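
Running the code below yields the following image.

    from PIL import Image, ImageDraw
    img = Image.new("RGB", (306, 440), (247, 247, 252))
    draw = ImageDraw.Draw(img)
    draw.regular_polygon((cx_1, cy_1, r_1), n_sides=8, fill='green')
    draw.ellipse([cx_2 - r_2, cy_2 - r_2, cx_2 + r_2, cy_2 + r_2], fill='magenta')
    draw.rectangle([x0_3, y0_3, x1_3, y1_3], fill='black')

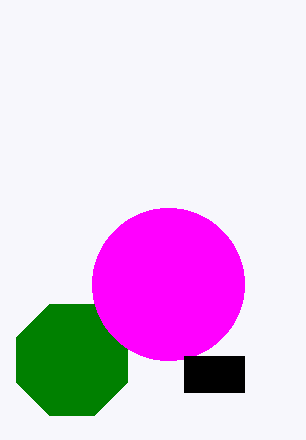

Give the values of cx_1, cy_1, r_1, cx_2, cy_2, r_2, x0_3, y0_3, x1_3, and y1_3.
cx_1 = 72, cy_1 = 360, r_1 = 60, cx_2 = 168, cy_2 = 284, r_2 = 76, x0_3 = 184, y0_3 = 356, x1_3 = 244, y1_3 = 392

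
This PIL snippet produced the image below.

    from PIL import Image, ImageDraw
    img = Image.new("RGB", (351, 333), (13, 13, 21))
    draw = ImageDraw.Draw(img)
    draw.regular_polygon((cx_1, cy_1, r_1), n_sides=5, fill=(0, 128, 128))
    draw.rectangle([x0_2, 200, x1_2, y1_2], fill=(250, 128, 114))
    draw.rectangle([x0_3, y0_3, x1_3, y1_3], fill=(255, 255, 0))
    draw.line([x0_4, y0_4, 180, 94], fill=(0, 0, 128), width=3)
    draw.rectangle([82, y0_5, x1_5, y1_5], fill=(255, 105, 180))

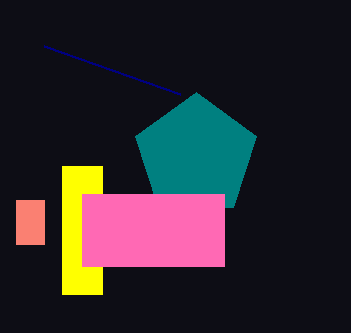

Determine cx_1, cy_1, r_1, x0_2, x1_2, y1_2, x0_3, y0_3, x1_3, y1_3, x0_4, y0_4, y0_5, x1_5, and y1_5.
cx_1 = 196, cy_1 = 156, r_1 = 64, x0_2 = 16, x1_2 = 44, y1_2 = 244, x0_3 = 62, y0_3 = 166, x1_3 = 102, y1_3 = 294, x0_4 = 44, y0_4 = 46, y0_5 = 194, x1_5 = 224, y1_5 = 266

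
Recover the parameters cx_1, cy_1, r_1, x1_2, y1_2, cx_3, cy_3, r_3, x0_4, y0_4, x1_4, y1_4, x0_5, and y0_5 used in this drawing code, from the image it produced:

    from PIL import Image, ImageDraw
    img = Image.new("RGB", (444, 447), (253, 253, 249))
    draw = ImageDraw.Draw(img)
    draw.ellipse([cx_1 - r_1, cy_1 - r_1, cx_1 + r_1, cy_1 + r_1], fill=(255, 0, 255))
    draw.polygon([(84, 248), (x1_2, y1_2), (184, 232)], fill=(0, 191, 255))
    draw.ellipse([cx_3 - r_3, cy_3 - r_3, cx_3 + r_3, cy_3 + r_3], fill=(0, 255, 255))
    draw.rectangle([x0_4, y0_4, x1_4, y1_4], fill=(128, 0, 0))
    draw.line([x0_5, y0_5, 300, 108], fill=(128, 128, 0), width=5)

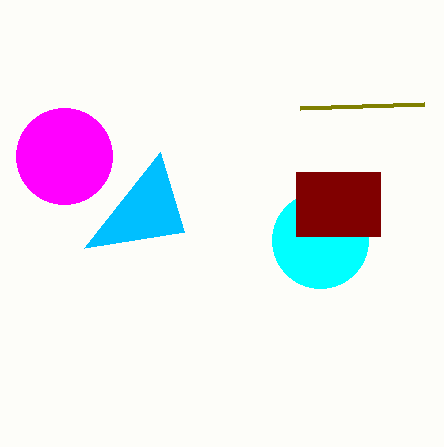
cx_1 = 64; cy_1 = 156; r_1 = 48; x1_2 = 160; y1_2 = 152; cx_3 = 320; cy_3 = 240; r_3 = 48; x0_4 = 296; y0_4 = 172; x1_4 = 380; y1_4 = 236; x0_5 = 424; y0_5 = 104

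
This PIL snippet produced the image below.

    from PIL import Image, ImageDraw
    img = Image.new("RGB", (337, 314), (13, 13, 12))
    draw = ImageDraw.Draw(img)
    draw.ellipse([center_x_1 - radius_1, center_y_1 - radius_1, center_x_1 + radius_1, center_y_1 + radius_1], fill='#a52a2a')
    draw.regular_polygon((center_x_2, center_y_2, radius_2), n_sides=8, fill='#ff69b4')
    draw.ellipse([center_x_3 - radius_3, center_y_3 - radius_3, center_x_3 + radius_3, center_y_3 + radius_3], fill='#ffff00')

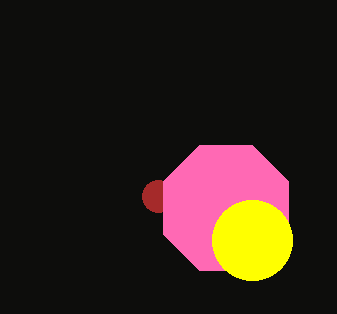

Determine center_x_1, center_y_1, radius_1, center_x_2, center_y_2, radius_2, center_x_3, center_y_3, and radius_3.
center_x_1 = 158
center_y_1 = 196
radius_1 = 16
center_x_2 = 226
center_y_2 = 208
radius_2 = 68
center_x_3 = 252
center_y_3 = 240
radius_3 = 40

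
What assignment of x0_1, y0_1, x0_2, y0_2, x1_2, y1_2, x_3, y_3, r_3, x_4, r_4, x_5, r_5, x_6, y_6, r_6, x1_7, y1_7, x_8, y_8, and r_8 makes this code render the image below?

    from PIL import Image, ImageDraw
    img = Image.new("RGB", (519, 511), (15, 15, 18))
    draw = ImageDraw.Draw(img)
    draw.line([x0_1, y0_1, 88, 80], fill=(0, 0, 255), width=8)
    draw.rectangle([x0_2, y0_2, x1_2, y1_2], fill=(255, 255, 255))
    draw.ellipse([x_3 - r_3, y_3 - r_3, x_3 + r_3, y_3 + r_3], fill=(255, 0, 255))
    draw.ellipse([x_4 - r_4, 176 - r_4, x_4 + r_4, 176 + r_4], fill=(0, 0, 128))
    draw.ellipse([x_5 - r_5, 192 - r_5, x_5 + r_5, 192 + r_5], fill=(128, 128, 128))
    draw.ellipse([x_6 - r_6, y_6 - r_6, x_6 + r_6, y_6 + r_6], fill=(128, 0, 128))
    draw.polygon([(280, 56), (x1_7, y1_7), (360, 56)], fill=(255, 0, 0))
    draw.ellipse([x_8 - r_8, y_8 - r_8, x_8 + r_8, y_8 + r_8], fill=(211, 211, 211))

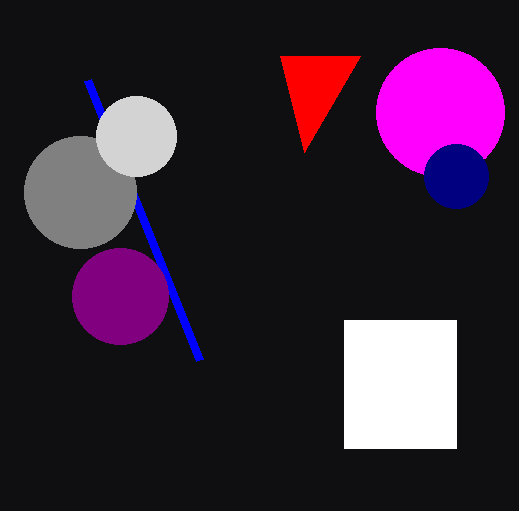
x0_1 = 200, y0_1 = 360, x0_2 = 344, y0_2 = 320, x1_2 = 456, y1_2 = 448, x_3 = 440, y_3 = 112, r_3 = 64, x_4 = 456, r_4 = 32, x_5 = 80, r_5 = 56, x_6 = 120, y_6 = 296, r_6 = 48, x1_7 = 304, y1_7 = 152, x_8 = 136, y_8 = 136, r_8 = 40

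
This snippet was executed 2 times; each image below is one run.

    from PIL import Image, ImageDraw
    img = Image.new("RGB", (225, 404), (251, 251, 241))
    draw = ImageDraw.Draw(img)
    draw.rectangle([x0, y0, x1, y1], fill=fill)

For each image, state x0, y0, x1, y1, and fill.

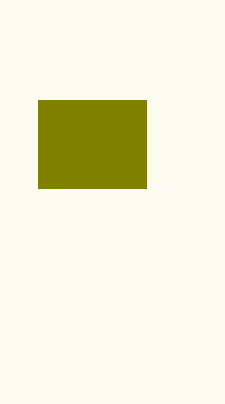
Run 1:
x0 = 38, y0 = 100, x1 = 146, y1 = 188, fill = 'olive'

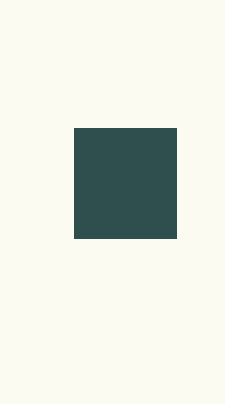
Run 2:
x0 = 74; y0 = 128; x1 = 176; y1 = 238; fill = 'darkslategray'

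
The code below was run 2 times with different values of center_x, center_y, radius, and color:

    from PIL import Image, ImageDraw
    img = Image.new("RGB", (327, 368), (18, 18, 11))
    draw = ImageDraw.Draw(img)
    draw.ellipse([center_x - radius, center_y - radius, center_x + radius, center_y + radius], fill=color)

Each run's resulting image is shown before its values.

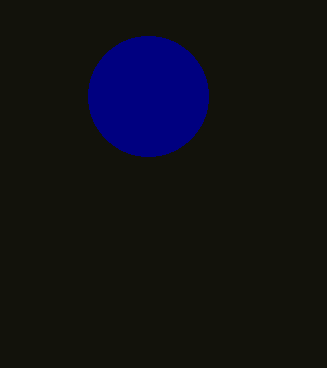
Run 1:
center_x = 148, center_y = 96, radius = 60, color = 'navy'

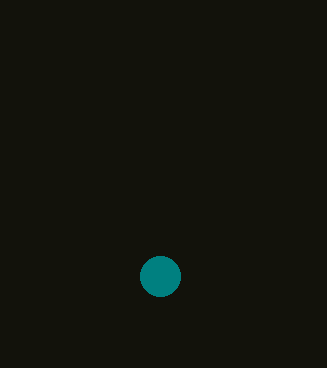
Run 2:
center_x = 160
center_y = 276
radius = 20
color = 'teal'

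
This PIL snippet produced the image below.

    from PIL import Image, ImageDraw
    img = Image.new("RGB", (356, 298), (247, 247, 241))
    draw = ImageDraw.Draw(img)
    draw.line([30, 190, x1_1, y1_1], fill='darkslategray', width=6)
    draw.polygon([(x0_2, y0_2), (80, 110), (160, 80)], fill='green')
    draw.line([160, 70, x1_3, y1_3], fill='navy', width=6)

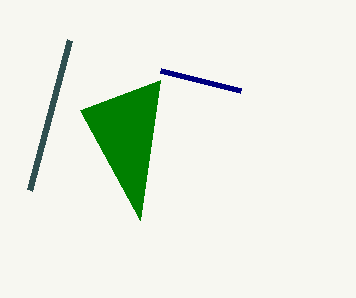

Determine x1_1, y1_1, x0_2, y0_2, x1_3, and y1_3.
x1_1 = 70, y1_1 = 40, x0_2 = 140, y0_2 = 220, x1_3 = 240, y1_3 = 90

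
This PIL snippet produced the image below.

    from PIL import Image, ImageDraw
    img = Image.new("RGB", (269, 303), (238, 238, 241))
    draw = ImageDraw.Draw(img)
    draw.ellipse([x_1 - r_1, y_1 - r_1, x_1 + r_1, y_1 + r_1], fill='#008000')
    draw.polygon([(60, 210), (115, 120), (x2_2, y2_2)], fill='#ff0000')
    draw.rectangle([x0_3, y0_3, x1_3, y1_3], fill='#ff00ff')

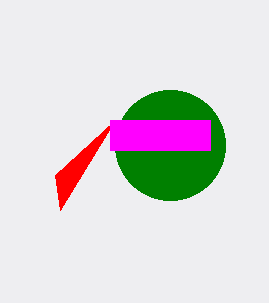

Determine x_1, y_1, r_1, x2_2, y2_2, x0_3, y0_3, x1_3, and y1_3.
x_1 = 170; y_1 = 145; r_1 = 55; x2_2 = 55; y2_2 = 175; x0_3 = 110; y0_3 = 120; x1_3 = 210; y1_3 = 150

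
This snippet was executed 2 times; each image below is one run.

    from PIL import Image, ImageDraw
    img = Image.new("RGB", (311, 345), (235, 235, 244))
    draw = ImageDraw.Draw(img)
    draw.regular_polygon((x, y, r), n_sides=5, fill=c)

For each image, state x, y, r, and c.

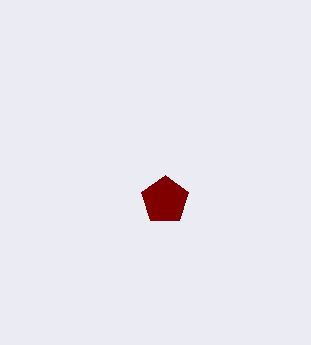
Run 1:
x = 165, y = 200, r = 25, c = 'maroon'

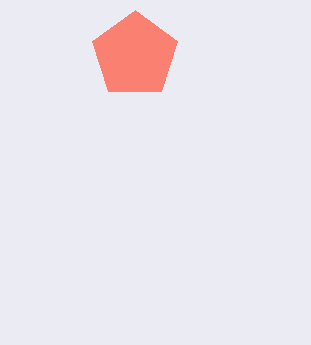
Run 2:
x = 135; y = 55; r = 45; c = 'salmon'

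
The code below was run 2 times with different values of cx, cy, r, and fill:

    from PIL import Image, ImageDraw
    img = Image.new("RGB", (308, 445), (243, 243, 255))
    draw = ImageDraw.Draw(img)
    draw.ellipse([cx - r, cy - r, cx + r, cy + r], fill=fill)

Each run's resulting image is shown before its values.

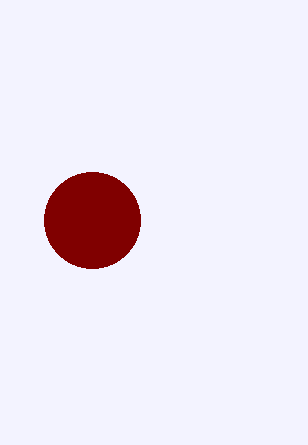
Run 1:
cx = 92; cy = 220; r = 48; fill = 'maroon'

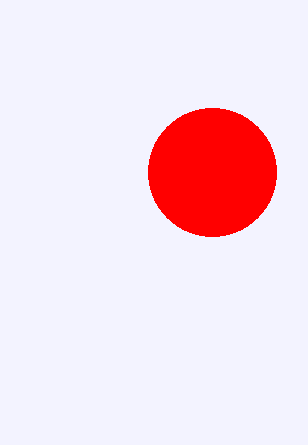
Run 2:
cx = 212
cy = 172
r = 64
fill = 'red'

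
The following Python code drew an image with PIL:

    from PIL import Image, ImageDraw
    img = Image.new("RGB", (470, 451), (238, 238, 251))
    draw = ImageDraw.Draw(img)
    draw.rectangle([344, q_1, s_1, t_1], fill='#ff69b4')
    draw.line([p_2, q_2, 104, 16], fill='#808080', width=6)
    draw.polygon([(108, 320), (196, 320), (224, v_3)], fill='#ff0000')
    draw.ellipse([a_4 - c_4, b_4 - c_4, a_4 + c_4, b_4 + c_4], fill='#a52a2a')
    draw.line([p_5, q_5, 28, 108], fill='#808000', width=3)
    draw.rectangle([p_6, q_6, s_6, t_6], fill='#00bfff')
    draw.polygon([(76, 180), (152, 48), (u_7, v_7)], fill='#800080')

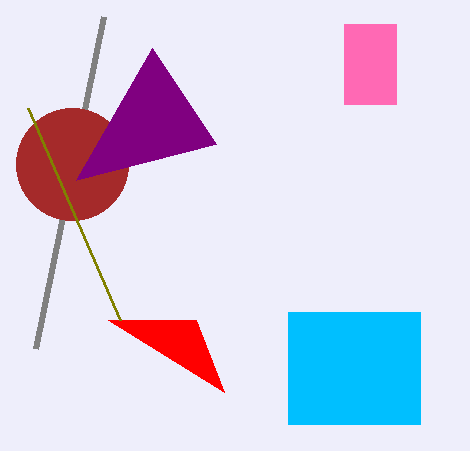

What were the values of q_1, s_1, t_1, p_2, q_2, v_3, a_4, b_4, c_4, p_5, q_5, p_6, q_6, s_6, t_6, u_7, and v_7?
q_1 = 24
s_1 = 396
t_1 = 104
p_2 = 36
q_2 = 348
v_3 = 392
a_4 = 72
b_4 = 164
c_4 = 56
p_5 = 120
q_5 = 320
p_6 = 288
q_6 = 312
s_6 = 420
t_6 = 424
u_7 = 216
v_7 = 144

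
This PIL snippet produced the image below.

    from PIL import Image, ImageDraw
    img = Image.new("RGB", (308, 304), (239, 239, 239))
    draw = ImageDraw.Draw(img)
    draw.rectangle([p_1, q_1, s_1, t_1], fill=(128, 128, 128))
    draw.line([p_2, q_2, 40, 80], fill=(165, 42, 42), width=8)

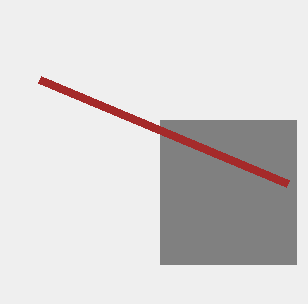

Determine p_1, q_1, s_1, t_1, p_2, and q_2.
p_1 = 160; q_1 = 120; s_1 = 296; t_1 = 264; p_2 = 288; q_2 = 184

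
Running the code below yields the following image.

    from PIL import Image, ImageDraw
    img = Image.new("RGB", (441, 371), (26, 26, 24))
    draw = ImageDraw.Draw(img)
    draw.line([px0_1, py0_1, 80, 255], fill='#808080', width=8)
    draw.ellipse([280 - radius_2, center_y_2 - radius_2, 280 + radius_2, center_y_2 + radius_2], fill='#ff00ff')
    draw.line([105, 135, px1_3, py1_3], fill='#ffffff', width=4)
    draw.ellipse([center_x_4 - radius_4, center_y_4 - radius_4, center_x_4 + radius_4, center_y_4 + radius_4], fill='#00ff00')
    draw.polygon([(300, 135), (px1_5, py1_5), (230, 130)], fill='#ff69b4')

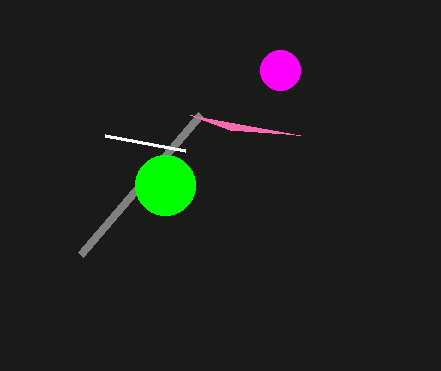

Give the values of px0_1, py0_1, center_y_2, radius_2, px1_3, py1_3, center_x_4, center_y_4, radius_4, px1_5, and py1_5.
px0_1 = 200, py0_1 = 115, center_y_2 = 70, radius_2 = 20, px1_3 = 185, py1_3 = 150, center_x_4 = 165, center_y_4 = 185, radius_4 = 30, px1_5 = 190, py1_5 = 115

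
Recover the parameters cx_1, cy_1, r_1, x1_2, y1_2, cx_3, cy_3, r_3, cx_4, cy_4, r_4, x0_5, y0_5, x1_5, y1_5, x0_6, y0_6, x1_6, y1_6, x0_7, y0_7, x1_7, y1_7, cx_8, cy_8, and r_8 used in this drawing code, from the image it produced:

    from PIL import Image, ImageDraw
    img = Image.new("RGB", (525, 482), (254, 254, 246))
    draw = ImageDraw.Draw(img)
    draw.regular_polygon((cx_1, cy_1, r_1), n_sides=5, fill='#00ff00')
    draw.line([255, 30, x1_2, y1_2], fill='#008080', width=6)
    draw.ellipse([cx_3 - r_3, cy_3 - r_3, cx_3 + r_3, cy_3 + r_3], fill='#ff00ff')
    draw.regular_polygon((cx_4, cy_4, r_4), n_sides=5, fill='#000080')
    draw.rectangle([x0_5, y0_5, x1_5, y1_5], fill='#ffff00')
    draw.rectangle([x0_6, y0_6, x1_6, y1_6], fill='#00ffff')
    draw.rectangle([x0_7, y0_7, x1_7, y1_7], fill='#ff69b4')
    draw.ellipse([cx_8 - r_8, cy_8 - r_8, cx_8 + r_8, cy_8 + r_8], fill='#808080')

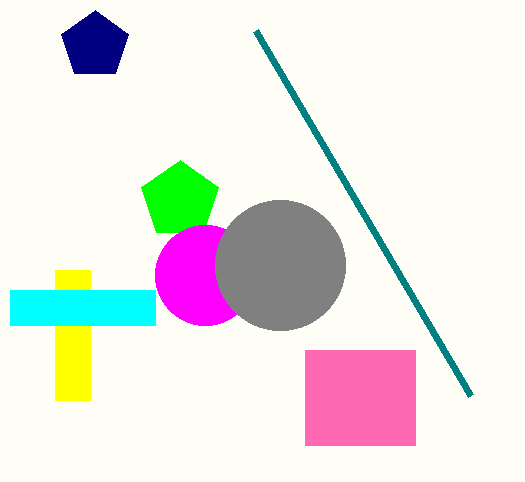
cx_1 = 180
cy_1 = 200
r_1 = 40
x1_2 = 470
y1_2 = 395
cx_3 = 205
cy_3 = 275
r_3 = 50
cx_4 = 95
cy_4 = 45
r_4 = 35
x0_5 = 55
y0_5 = 270
x1_5 = 90
y1_5 = 400
x0_6 = 10
y0_6 = 290
x1_6 = 155
y1_6 = 325
x0_7 = 305
y0_7 = 350
x1_7 = 415
y1_7 = 445
cx_8 = 280
cy_8 = 265
r_8 = 65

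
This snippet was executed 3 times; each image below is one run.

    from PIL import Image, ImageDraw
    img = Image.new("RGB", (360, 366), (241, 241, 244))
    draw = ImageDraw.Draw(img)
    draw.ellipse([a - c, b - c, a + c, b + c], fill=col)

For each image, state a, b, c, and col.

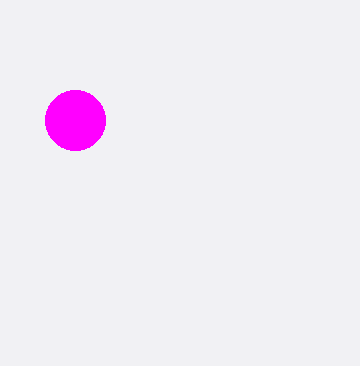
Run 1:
a = 75
b = 120
c = 30
col = 'magenta'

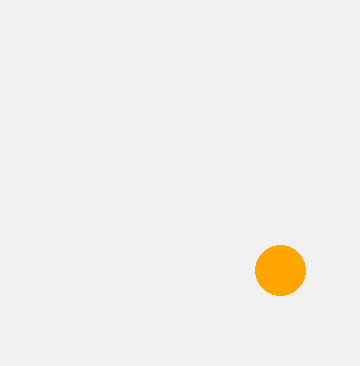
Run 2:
a = 280
b = 270
c = 25
col = 'orange'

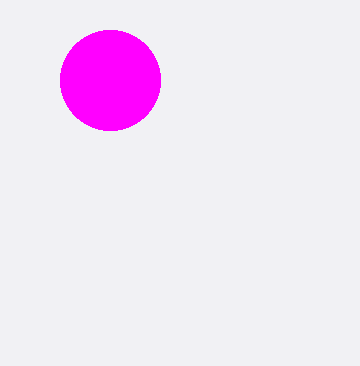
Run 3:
a = 110; b = 80; c = 50; col = 'magenta'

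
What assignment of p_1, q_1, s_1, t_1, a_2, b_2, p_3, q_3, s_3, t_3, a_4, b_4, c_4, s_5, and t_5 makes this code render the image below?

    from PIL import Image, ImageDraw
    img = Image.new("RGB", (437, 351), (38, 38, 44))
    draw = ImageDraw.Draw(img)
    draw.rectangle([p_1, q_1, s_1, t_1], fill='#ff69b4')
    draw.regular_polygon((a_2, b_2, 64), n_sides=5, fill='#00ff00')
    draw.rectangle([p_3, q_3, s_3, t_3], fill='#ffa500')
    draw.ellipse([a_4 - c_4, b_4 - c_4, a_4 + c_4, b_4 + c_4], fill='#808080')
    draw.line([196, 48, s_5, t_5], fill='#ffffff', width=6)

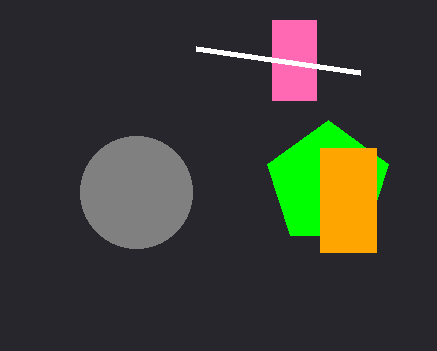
p_1 = 272
q_1 = 20
s_1 = 316
t_1 = 100
a_2 = 328
b_2 = 184
p_3 = 320
q_3 = 148
s_3 = 376
t_3 = 252
a_4 = 136
b_4 = 192
c_4 = 56
s_5 = 360
t_5 = 72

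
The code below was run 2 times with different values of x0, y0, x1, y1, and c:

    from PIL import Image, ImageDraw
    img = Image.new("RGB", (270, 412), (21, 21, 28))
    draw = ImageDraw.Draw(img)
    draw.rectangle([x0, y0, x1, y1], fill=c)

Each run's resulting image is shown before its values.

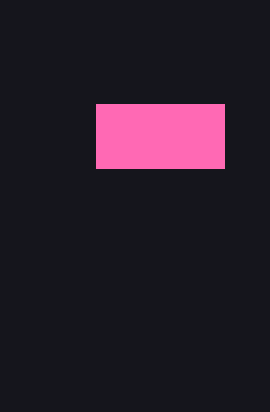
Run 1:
x0 = 96
y0 = 104
x1 = 224
y1 = 168
c = 'hotpink'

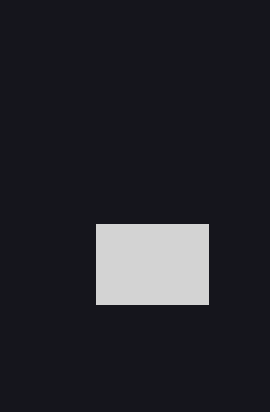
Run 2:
x0 = 96
y0 = 224
x1 = 208
y1 = 304
c = 'lightgray'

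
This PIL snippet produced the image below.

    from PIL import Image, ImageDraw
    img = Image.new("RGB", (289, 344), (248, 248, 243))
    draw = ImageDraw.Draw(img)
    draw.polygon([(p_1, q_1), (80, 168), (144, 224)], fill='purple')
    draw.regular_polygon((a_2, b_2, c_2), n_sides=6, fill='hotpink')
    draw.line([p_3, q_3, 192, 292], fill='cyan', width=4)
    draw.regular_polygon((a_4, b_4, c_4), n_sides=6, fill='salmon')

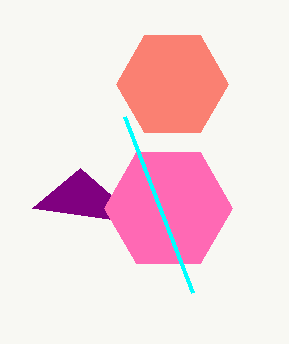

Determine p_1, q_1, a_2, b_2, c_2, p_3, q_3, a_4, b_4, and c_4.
p_1 = 32
q_1 = 208
a_2 = 168
b_2 = 208
c_2 = 64
p_3 = 124
q_3 = 116
a_4 = 172
b_4 = 84
c_4 = 56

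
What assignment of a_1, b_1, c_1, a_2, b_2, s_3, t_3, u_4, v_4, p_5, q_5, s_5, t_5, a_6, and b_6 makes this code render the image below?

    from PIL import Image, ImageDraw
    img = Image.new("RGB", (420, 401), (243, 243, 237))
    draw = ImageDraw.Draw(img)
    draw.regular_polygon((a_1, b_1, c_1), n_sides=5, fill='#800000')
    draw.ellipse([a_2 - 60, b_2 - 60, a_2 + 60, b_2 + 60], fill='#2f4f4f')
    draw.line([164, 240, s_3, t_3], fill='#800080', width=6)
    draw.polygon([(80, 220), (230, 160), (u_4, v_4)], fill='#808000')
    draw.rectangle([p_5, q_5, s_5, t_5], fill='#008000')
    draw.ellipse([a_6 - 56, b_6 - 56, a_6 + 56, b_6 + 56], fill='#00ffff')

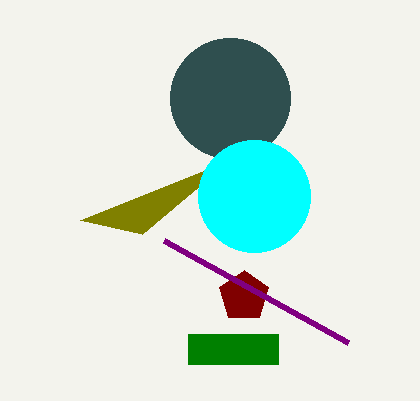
a_1 = 244; b_1 = 296; c_1 = 26; a_2 = 230; b_2 = 98; s_3 = 348; t_3 = 342; u_4 = 142; v_4 = 234; p_5 = 188; q_5 = 334; s_5 = 278; t_5 = 364; a_6 = 254; b_6 = 196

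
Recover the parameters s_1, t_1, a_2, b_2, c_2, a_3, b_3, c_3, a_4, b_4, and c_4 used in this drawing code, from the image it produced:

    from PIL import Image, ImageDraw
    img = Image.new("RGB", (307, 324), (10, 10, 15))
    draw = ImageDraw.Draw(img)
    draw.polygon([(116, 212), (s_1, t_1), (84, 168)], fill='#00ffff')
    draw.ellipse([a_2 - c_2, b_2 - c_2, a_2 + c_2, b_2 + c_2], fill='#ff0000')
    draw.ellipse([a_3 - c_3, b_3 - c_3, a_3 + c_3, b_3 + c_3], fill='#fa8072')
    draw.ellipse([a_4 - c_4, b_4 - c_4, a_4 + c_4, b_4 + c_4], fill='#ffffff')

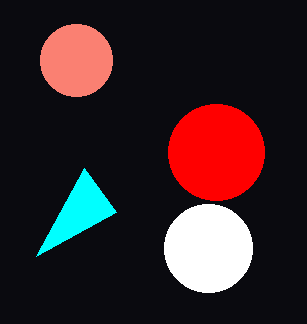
s_1 = 36
t_1 = 256
a_2 = 216
b_2 = 152
c_2 = 48
a_3 = 76
b_3 = 60
c_3 = 36
a_4 = 208
b_4 = 248
c_4 = 44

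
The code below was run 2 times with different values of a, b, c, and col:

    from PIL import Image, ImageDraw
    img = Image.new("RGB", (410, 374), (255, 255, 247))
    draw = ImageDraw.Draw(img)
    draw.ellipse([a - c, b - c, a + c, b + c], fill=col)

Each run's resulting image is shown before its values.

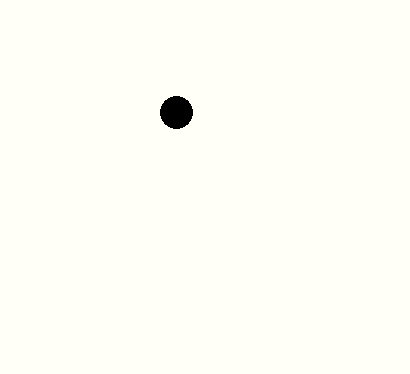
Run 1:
a = 176; b = 112; c = 16; col = 'black'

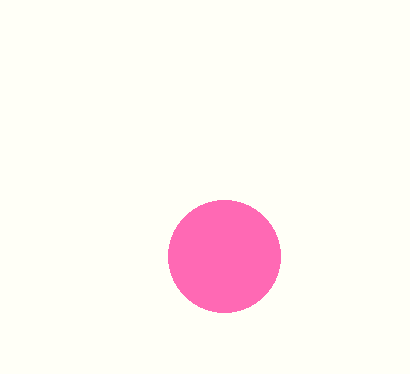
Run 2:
a = 224
b = 256
c = 56
col = 'hotpink'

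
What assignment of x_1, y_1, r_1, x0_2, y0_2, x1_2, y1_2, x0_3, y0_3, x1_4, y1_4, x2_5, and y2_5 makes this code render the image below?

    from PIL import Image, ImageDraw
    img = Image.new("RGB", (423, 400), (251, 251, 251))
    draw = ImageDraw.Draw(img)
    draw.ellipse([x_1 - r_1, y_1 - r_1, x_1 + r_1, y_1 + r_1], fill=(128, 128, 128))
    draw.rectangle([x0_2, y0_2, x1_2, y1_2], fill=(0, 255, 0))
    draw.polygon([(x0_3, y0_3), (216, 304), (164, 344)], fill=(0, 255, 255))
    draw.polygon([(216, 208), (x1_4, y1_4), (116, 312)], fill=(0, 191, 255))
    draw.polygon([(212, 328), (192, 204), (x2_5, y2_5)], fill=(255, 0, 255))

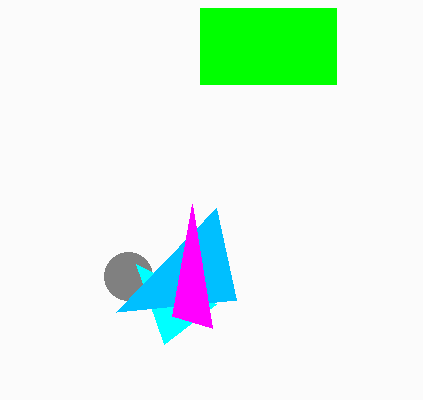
x_1 = 128
y_1 = 276
r_1 = 24
x0_2 = 200
y0_2 = 8
x1_2 = 336
y1_2 = 84
x0_3 = 136
y0_3 = 264
x1_4 = 236
y1_4 = 300
x2_5 = 172
y2_5 = 316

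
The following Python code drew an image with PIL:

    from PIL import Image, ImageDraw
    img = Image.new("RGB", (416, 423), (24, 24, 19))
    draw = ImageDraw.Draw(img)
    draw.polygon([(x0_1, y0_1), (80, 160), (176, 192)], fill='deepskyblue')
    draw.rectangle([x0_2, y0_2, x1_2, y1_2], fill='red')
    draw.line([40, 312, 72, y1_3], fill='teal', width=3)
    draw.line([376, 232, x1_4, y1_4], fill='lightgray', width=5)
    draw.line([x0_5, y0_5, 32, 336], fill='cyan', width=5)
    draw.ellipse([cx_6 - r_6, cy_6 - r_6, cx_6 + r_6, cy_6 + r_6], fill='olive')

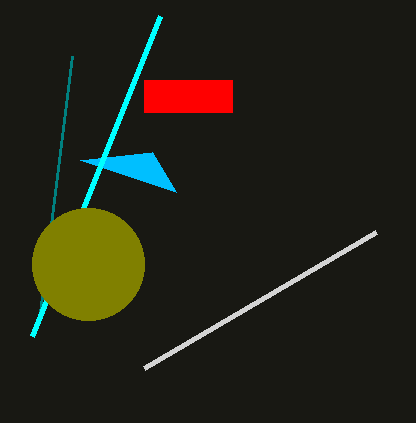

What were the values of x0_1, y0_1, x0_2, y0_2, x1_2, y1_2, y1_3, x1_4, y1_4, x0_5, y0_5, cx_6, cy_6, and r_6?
x0_1 = 152; y0_1 = 152; x0_2 = 144; y0_2 = 80; x1_2 = 232; y1_2 = 112; y1_3 = 56; x1_4 = 144; y1_4 = 368; x0_5 = 160; y0_5 = 16; cx_6 = 88; cy_6 = 264; r_6 = 56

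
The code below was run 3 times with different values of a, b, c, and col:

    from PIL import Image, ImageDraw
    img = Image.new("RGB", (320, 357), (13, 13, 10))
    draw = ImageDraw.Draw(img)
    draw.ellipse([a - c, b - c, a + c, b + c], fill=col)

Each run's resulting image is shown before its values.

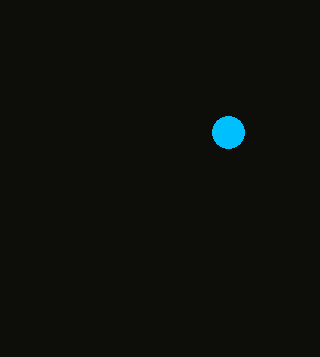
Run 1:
a = 228, b = 132, c = 16, col = 'deepskyblue'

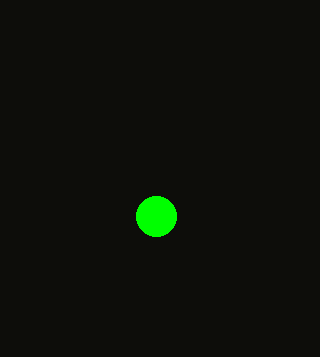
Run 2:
a = 156; b = 216; c = 20; col = 'lime'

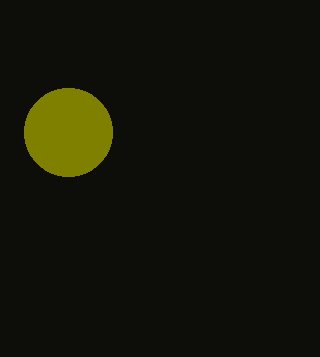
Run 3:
a = 68; b = 132; c = 44; col = 'olive'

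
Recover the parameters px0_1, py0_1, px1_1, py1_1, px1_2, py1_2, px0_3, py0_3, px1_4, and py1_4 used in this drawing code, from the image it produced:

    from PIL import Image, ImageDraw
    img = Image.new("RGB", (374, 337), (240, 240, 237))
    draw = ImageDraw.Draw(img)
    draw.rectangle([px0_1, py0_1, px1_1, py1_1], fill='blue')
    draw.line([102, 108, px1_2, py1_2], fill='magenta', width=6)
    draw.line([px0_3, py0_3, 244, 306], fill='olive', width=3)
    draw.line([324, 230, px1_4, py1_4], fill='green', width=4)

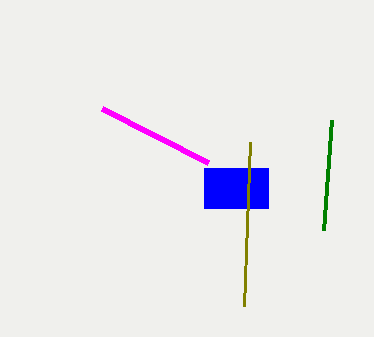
px0_1 = 204; py0_1 = 168; px1_1 = 268; py1_1 = 208; px1_2 = 208; py1_2 = 162; px0_3 = 250; py0_3 = 142; px1_4 = 332; py1_4 = 120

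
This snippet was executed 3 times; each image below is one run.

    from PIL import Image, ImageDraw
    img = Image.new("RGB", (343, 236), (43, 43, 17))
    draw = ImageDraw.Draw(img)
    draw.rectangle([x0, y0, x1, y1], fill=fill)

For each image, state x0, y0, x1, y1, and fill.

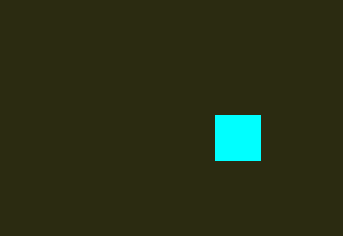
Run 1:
x0 = 215; y0 = 115; x1 = 260; y1 = 160; fill = 'cyan'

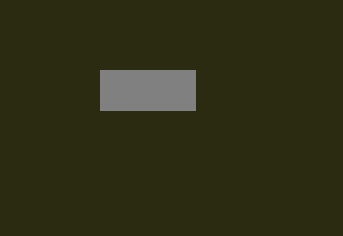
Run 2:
x0 = 100, y0 = 70, x1 = 195, y1 = 110, fill = 'gray'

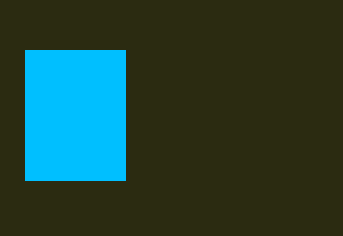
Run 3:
x0 = 25
y0 = 50
x1 = 125
y1 = 180
fill = 'deepskyblue'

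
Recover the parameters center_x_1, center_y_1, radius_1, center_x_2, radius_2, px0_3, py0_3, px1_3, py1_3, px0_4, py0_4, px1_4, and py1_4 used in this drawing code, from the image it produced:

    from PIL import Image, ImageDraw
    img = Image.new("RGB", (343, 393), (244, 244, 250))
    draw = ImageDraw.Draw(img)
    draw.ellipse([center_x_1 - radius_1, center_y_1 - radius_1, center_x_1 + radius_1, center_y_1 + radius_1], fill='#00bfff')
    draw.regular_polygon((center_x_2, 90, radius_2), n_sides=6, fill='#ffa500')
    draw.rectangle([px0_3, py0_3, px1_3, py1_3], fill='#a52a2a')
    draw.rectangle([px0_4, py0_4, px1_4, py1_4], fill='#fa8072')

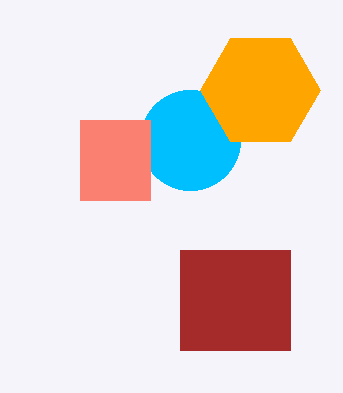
center_x_1 = 190, center_y_1 = 140, radius_1 = 50, center_x_2 = 260, radius_2 = 60, px0_3 = 180, py0_3 = 250, px1_3 = 290, py1_3 = 350, px0_4 = 80, py0_4 = 120, px1_4 = 150, py1_4 = 200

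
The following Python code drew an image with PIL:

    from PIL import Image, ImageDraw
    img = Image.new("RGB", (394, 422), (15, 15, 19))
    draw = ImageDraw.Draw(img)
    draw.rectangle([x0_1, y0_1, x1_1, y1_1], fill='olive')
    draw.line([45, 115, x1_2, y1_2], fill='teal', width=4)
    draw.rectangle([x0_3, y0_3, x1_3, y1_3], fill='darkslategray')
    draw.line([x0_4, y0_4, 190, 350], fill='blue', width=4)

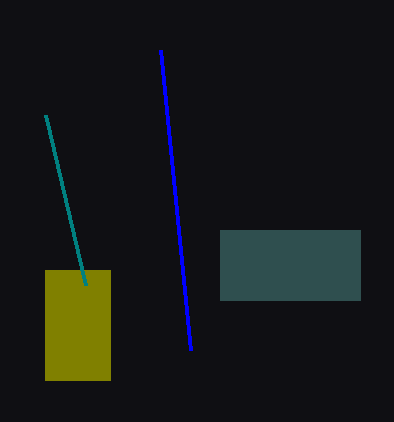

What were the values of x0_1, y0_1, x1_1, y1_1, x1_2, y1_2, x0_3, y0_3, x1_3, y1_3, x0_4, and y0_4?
x0_1 = 45; y0_1 = 270; x1_1 = 110; y1_1 = 380; x1_2 = 85; y1_2 = 285; x0_3 = 220; y0_3 = 230; x1_3 = 360; y1_3 = 300; x0_4 = 160; y0_4 = 50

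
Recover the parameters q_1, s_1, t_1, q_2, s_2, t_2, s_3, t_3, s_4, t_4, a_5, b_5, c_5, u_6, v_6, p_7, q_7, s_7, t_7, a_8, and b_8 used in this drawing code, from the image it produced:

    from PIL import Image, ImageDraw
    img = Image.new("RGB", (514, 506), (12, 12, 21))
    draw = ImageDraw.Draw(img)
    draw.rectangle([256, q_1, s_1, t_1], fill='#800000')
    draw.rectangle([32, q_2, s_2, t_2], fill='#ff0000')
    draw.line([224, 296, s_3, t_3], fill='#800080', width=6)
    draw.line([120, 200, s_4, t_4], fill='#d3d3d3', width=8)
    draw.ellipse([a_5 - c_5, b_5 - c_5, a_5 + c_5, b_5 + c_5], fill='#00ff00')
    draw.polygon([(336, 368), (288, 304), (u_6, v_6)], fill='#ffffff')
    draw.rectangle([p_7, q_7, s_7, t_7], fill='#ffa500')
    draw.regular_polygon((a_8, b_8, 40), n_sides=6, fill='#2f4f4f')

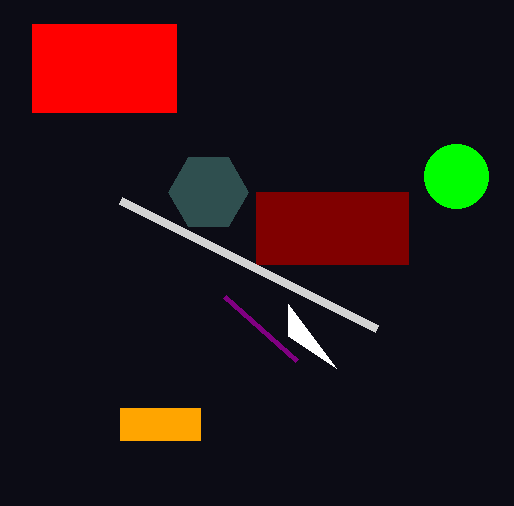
q_1 = 192; s_1 = 408; t_1 = 264; q_2 = 24; s_2 = 176; t_2 = 112; s_3 = 296; t_3 = 360; s_4 = 376; t_4 = 328; a_5 = 456; b_5 = 176; c_5 = 32; u_6 = 288; v_6 = 336; p_7 = 120; q_7 = 408; s_7 = 200; t_7 = 440; a_8 = 208; b_8 = 192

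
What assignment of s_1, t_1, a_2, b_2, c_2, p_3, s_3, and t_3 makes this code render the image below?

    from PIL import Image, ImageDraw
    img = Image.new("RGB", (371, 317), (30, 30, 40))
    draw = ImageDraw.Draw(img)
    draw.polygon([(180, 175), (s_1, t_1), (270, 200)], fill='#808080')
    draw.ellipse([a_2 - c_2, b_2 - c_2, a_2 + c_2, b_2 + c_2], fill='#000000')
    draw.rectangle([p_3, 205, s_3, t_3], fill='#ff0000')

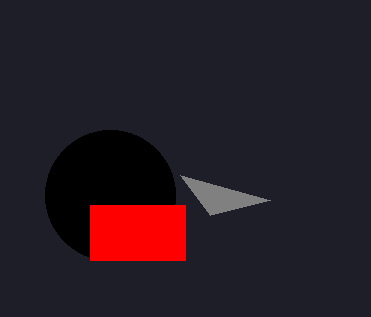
s_1 = 210, t_1 = 215, a_2 = 110, b_2 = 195, c_2 = 65, p_3 = 90, s_3 = 185, t_3 = 260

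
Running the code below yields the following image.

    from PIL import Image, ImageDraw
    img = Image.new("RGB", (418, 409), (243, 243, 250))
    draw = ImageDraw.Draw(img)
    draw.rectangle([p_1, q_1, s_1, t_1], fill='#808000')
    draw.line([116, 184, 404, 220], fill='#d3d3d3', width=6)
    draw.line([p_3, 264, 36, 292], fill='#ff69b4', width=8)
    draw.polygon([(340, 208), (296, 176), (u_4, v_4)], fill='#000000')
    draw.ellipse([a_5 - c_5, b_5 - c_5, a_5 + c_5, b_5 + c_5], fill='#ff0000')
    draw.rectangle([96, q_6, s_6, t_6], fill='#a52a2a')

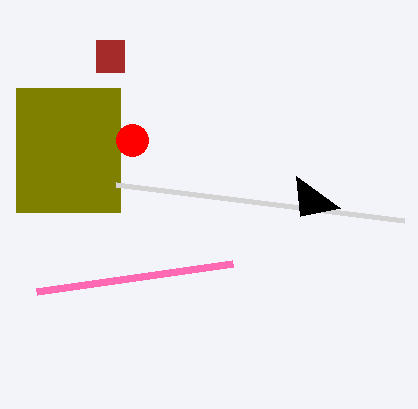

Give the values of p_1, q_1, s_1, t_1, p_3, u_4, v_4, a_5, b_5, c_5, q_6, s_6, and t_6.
p_1 = 16
q_1 = 88
s_1 = 120
t_1 = 212
p_3 = 232
u_4 = 300
v_4 = 216
a_5 = 132
b_5 = 140
c_5 = 16
q_6 = 40
s_6 = 124
t_6 = 72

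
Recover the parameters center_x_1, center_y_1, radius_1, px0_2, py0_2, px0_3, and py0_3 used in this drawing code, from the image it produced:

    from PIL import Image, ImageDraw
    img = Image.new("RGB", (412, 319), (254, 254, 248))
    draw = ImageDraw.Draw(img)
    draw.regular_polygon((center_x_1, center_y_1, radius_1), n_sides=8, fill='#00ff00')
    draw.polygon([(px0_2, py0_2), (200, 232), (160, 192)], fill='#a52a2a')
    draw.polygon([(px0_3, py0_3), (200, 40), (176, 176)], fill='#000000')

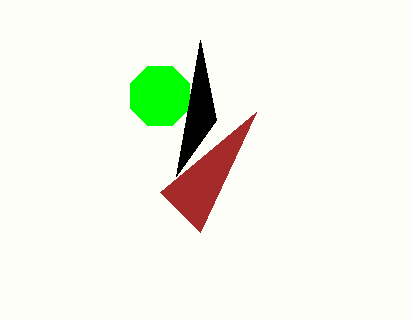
center_x_1 = 160, center_y_1 = 96, radius_1 = 32, px0_2 = 256, py0_2 = 112, px0_3 = 216, py0_3 = 120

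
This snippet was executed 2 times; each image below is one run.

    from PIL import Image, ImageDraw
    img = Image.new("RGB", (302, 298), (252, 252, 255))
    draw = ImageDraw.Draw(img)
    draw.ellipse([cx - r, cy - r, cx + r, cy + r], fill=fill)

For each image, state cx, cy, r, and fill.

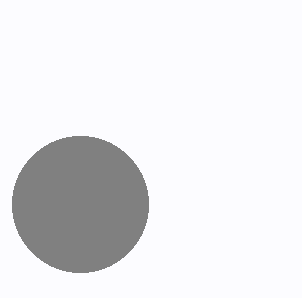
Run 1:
cx = 80; cy = 204; r = 68; fill = 'gray'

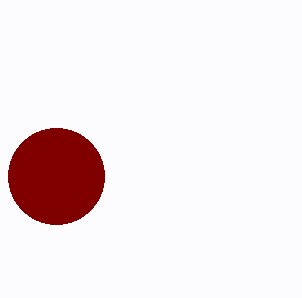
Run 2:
cx = 56, cy = 176, r = 48, fill = 'maroon'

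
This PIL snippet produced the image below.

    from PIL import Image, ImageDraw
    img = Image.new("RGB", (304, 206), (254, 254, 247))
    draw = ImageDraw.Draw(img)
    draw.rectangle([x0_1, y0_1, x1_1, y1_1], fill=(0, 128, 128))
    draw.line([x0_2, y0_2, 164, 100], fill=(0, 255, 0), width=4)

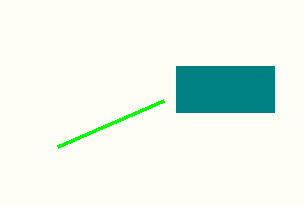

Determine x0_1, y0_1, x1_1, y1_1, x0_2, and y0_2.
x0_1 = 176; y0_1 = 66; x1_1 = 274; y1_1 = 112; x0_2 = 58; y0_2 = 146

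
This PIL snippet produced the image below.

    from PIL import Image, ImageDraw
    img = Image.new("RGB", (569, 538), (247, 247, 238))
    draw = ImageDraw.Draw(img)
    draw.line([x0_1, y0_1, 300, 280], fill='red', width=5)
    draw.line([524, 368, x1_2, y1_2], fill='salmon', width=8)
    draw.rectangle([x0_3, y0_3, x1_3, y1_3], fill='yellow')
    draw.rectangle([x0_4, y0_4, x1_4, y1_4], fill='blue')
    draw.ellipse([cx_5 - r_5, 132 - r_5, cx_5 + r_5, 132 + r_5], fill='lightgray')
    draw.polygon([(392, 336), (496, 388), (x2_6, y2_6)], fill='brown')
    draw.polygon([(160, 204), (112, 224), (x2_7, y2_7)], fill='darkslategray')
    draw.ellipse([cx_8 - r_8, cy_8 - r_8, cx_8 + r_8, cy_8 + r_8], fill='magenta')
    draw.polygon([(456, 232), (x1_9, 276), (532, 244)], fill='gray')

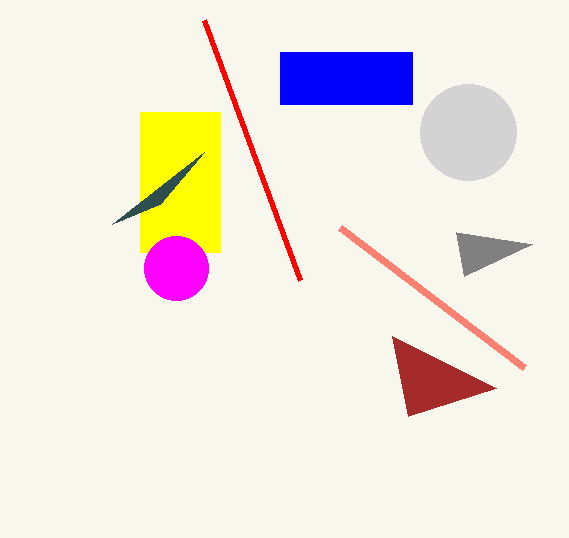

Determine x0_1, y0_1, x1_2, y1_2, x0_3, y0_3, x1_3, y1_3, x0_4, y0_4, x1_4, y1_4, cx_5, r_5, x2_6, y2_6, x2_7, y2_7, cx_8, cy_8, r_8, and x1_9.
x0_1 = 204
y0_1 = 20
x1_2 = 340
y1_2 = 228
x0_3 = 140
y0_3 = 112
x1_3 = 220
y1_3 = 252
x0_4 = 280
y0_4 = 52
x1_4 = 412
y1_4 = 104
cx_5 = 468
r_5 = 48
x2_6 = 408
y2_6 = 416
x2_7 = 204
y2_7 = 152
cx_8 = 176
cy_8 = 268
r_8 = 32
x1_9 = 464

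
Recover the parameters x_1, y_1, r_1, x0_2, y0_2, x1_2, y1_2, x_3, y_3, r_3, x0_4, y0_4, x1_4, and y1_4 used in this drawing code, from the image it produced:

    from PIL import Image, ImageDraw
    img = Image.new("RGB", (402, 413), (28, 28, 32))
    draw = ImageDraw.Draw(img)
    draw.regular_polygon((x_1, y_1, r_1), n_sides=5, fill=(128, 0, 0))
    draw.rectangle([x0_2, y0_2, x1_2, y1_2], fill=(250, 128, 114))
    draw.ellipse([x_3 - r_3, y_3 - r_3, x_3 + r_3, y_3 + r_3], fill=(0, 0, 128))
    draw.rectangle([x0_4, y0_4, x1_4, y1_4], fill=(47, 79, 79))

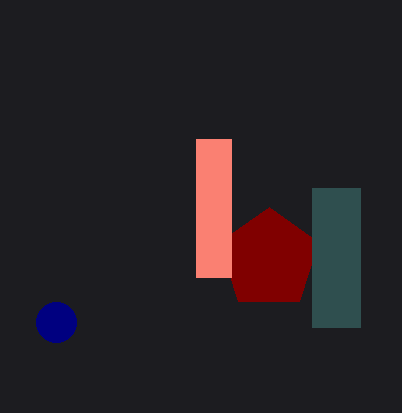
x_1 = 269; y_1 = 259; r_1 = 52; x0_2 = 196; y0_2 = 139; x1_2 = 231; y1_2 = 277; x_3 = 56; y_3 = 322; r_3 = 20; x0_4 = 312; y0_4 = 188; x1_4 = 360; y1_4 = 327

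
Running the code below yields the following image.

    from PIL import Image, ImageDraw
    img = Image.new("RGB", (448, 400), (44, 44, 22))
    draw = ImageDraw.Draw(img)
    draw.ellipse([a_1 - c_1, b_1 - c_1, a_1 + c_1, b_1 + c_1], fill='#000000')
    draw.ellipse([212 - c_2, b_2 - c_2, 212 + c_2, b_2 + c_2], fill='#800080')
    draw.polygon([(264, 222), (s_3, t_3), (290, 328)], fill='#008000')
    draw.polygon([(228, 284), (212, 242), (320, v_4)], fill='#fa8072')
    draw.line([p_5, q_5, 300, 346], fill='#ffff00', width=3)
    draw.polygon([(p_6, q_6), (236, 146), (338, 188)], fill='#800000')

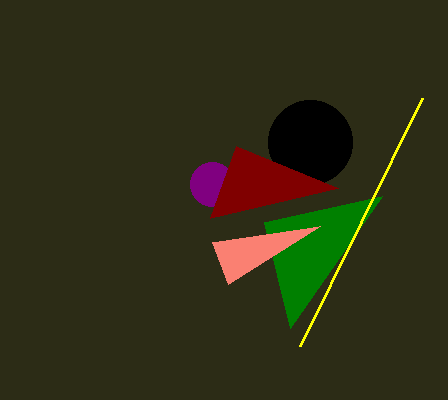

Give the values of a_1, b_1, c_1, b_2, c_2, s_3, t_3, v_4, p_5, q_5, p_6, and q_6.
a_1 = 310
b_1 = 142
c_1 = 42
b_2 = 184
c_2 = 22
s_3 = 382
t_3 = 196
v_4 = 226
p_5 = 422
q_5 = 98
p_6 = 210
q_6 = 218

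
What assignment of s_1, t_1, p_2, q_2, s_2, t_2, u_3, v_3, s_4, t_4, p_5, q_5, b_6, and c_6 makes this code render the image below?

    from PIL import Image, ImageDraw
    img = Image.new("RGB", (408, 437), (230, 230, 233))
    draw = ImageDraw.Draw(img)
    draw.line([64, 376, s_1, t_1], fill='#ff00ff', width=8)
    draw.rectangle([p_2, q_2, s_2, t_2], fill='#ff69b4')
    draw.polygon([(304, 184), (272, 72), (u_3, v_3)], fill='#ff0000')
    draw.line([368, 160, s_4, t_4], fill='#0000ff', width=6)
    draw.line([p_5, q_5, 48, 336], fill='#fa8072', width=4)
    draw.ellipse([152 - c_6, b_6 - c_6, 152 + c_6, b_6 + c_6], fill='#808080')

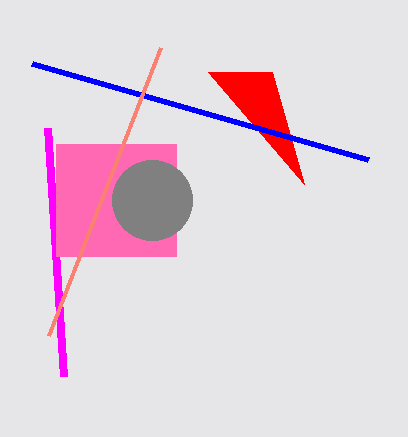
s_1 = 48
t_1 = 128
p_2 = 56
q_2 = 144
s_2 = 176
t_2 = 256
u_3 = 208
v_3 = 72
s_4 = 32
t_4 = 64
p_5 = 160
q_5 = 48
b_6 = 200
c_6 = 40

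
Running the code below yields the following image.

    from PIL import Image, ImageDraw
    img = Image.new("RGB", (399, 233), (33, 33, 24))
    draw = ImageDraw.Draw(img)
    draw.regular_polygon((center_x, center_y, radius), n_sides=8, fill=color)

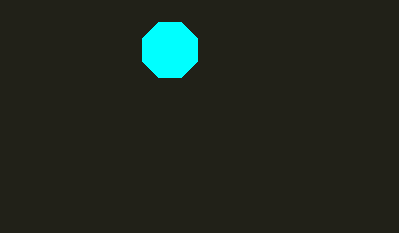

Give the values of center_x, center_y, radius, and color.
center_x = 170; center_y = 50; radius = 30; color = 'cyan'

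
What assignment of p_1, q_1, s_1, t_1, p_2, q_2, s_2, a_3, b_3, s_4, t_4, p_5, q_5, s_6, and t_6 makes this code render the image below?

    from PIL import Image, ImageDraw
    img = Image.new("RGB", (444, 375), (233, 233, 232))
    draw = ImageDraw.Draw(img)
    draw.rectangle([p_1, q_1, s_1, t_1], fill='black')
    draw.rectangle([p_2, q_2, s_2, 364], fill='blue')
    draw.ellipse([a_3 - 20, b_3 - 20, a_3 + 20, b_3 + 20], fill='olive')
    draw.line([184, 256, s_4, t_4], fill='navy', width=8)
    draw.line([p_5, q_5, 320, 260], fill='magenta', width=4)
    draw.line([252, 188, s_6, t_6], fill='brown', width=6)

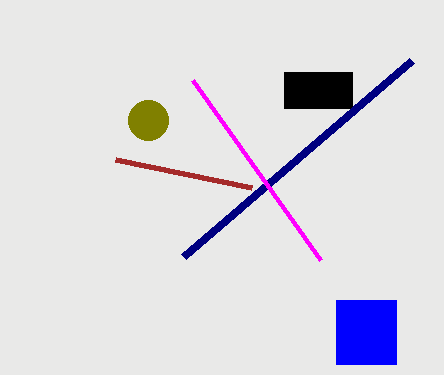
p_1 = 284
q_1 = 72
s_1 = 352
t_1 = 108
p_2 = 336
q_2 = 300
s_2 = 396
a_3 = 148
b_3 = 120
s_4 = 412
t_4 = 60
p_5 = 192
q_5 = 80
s_6 = 116
t_6 = 160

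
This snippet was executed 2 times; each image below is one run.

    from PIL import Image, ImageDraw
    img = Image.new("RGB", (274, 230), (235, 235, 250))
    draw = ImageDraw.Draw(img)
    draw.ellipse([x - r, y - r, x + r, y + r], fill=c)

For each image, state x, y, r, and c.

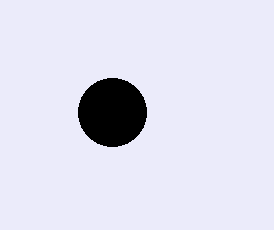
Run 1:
x = 112, y = 112, r = 34, c = 'black'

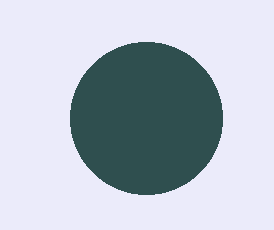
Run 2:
x = 146; y = 118; r = 76; c = 'darkslategray'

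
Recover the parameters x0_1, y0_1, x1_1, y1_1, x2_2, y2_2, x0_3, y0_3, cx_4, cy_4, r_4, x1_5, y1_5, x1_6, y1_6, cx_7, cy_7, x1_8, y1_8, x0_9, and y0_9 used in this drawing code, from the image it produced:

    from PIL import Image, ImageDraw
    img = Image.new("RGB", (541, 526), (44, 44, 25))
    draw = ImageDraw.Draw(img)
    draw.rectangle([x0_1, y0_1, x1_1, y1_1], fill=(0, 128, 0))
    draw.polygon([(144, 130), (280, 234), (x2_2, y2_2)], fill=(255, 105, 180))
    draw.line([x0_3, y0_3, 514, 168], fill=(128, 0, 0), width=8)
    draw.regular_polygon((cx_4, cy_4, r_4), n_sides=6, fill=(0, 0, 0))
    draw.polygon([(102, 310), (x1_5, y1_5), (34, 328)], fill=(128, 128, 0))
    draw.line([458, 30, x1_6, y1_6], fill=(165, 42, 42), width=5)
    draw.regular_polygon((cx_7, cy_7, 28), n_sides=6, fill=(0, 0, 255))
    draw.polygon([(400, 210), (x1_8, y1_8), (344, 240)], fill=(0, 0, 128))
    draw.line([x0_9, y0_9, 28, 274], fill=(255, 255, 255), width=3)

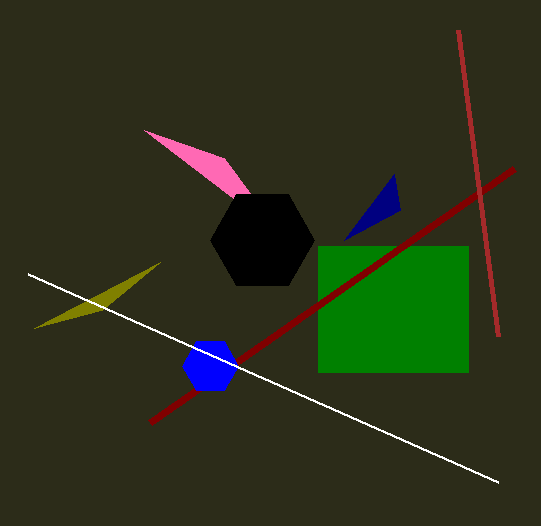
x0_1 = 318, y0_1 = 246, x1_1 = 468, y1_1 = 372, x2_2 = 224, y2_2 = 158, x0_3 = 150, y0_3 = 422, cx_4 = 262, cy_4 = 240, r_4 = 52, x1_5 = 160, y1_5 = 262, x1_6 = 498, y1_6 = 336, cx_7 = 210, cy_7 = 366, x1_8 = 394, y1_8 = 174, x0_9 = 498, y0_9 = 482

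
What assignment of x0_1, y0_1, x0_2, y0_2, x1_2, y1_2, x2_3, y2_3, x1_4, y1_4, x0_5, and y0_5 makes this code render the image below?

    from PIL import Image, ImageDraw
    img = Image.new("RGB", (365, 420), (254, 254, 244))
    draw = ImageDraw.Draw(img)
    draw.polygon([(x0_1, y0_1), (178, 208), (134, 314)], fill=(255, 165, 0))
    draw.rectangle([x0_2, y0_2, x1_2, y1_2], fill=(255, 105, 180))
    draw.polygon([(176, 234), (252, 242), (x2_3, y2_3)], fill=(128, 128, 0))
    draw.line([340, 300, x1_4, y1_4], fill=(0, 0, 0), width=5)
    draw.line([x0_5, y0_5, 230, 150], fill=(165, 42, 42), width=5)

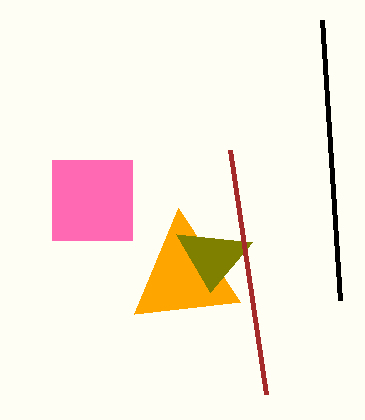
x0_1 = 240
y0_1 = 302
x0_2 = 52
y0_2 = 160
x1_2 = 132
y1_2 = 240
x2_3 = 210
y2_3 = 292
x1_4 = 322
y1_4 = 20
x0_5 = 266
y0_5 = 394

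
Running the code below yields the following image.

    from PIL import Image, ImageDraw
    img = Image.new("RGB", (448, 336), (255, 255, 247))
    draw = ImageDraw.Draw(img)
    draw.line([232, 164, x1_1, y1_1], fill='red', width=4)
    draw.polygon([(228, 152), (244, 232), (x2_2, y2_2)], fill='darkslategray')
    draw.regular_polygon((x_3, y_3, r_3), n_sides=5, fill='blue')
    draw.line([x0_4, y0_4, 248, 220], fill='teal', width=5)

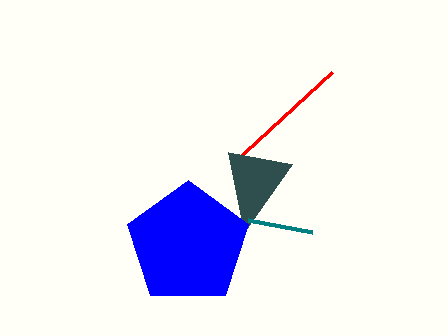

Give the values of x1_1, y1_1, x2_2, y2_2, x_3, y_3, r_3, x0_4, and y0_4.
x1_1 = 332, y1_1 = 72, x2_2 = 292, y2_2 = 164, x_3 = 188, y_3 = 244, r_3 = 64, x0_4 = 312, y0_4 = 232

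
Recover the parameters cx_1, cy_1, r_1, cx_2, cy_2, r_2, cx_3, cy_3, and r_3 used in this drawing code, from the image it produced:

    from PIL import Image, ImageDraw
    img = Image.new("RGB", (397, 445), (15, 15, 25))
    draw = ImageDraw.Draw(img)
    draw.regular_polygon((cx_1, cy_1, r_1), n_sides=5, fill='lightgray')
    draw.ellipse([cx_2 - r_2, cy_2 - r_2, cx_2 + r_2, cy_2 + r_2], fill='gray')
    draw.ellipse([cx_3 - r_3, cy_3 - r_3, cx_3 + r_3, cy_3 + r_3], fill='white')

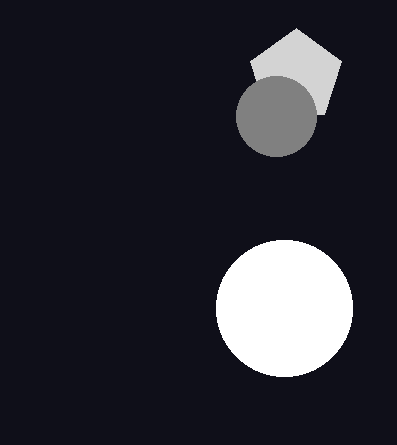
cx_1 = 296
cy_1 = 76
r_1 = 48
cx_2 = 276
cy_2 = 116
r_2 = 40
cx_3 = 284
cy_3 = 308
r_3 = 68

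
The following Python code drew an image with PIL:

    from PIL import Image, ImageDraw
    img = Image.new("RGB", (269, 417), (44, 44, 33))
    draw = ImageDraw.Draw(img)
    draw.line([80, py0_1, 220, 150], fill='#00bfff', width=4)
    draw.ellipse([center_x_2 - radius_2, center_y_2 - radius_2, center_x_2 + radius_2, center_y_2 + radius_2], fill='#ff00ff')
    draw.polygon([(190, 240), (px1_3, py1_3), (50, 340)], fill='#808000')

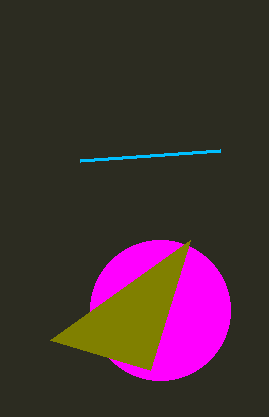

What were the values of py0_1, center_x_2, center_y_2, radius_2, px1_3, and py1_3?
py0_1 = 160
center_x_2 = 160
center_y_2 = 310
radius_2 = 70
px1_3 = 150
py1_3 = 370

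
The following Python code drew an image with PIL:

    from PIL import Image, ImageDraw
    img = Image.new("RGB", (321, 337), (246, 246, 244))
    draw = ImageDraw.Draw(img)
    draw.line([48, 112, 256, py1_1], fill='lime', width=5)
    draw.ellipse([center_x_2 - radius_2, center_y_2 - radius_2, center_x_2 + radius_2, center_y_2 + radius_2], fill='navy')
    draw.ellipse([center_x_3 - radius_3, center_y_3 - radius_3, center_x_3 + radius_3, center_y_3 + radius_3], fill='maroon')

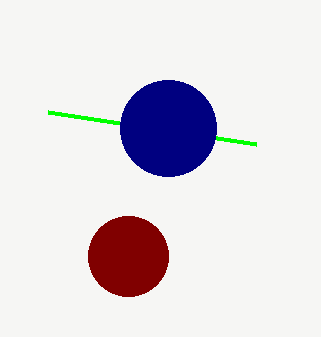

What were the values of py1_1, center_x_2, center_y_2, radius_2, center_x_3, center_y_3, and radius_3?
py1_1 = 144
center_x_2 = 168
center_y_2 = 128
radius_2 = 48
center_x_3 = 128
center_y_3 = 256
radius_3 = 40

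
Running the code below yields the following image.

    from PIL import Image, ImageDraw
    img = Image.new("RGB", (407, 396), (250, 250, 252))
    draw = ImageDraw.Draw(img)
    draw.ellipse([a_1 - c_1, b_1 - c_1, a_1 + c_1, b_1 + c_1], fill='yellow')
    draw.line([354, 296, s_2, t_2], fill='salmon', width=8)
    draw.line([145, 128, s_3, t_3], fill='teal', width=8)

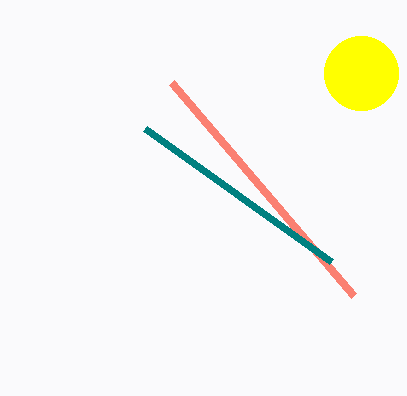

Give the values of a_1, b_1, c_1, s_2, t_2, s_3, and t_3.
a_1 = 361; b_1 = 73; c_1 = 37; s_2 = 172; t_2 = 83; s_3 = 331; t_3 = 261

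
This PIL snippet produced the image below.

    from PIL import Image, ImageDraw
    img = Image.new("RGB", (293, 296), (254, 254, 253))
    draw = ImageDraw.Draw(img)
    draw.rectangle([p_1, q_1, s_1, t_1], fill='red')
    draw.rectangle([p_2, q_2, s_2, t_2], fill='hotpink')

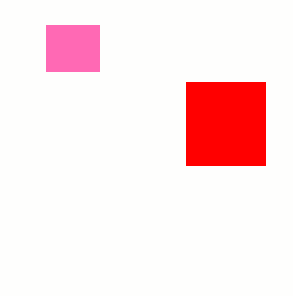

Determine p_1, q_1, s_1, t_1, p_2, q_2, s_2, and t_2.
p_1 = 186; q_1 = 82; s_1 = 265; t_1 = 165; p_2 = 46; q_2 = 25; s_2 = 99; t_2 = 71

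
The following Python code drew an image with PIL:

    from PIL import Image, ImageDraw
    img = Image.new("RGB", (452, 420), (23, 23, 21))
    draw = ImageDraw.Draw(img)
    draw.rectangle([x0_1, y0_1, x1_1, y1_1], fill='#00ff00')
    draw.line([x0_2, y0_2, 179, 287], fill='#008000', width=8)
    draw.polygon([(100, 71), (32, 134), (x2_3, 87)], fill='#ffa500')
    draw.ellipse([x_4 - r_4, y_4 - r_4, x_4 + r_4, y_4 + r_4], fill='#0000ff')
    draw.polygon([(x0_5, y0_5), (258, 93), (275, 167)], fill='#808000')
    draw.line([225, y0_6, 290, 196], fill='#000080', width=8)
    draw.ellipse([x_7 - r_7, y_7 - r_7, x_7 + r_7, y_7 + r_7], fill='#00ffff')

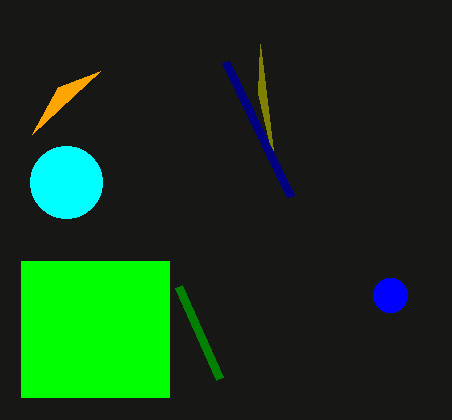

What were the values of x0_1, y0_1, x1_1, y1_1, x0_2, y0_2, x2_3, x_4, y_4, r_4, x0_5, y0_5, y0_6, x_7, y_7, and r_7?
x0_1 = 21, y0_1 = 261, x1_1 = 169, y1_1 = 397, x0_2 = 220, y0_2 = 379, x2_3 = 58, x_4 = 390, y_4 = 295, r_4 = 17, x0_5 = 260, y0_5 = 44, y0_6 = 61, x_7 = 66, y_7 = 182, r_7 = 36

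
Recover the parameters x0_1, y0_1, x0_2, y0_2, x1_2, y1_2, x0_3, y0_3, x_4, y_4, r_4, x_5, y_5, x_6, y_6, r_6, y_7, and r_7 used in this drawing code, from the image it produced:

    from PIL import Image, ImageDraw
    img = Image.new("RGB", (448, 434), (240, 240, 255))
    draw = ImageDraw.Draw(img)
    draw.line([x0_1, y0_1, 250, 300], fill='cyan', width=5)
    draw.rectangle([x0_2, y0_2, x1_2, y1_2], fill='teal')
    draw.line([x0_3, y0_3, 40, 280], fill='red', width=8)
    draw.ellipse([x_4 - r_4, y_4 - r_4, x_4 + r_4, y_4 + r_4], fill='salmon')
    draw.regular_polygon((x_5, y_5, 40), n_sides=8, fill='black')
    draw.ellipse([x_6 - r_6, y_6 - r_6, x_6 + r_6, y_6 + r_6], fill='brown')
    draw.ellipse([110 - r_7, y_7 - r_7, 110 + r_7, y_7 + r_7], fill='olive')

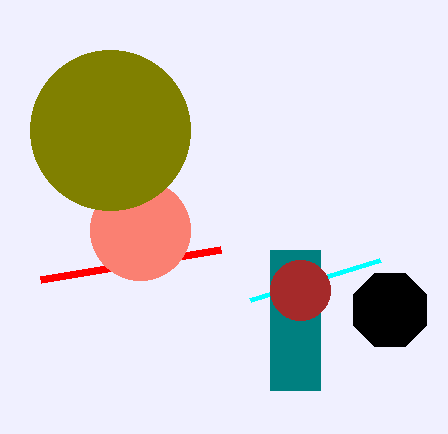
x0_1 = 380, y0_1 = 260, x0_2 = 270, y0_2 = 250, x1_2 = 320, y1_2 = 390, x0_3 = 220, y0_3 = 250, x_4 = 140, y_4 = 230, r_4 = 50, x_5 = 390, y_5 = 310, x_6 = 300, y_6 = 290, r_6 = 30, y_7 = 130, r_7 = 80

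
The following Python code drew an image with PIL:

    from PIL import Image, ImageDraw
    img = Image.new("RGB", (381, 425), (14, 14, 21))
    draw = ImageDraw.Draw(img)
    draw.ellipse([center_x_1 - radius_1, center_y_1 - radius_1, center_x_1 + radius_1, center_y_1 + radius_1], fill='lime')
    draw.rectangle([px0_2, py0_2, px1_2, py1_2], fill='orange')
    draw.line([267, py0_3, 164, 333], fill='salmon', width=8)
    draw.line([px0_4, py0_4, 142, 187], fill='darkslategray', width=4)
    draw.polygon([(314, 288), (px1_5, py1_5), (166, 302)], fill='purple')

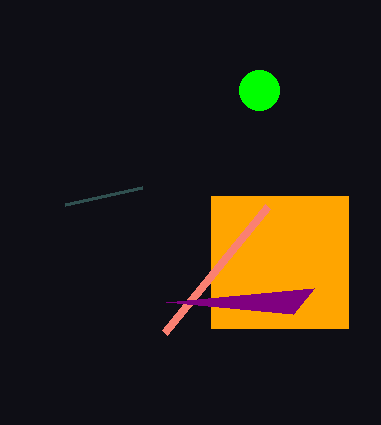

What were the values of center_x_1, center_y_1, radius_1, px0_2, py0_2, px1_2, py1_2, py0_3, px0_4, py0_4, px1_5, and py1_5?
center_x_1 = 259
center_y_1 = 90
radius_1 = 20
px0_2 = 211
py0_2 = 196
px1_2 = 348
py1_2 = 328
py0_3 = 207
px0_4 = 65
py0_4 = 204
px1_5 = 293
py1_5 = 314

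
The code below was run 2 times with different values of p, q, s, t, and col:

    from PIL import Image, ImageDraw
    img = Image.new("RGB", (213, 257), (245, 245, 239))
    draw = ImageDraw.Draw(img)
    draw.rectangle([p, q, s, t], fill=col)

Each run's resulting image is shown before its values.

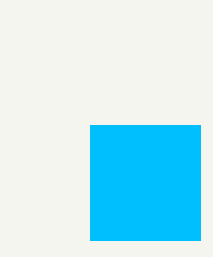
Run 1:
p = 90, q = 125, s = 200, t = 240, col = 'deepskyblue'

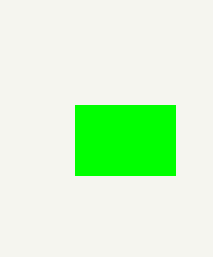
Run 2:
p = 75, q = 105, s = 175, t = 175, col = 'lime'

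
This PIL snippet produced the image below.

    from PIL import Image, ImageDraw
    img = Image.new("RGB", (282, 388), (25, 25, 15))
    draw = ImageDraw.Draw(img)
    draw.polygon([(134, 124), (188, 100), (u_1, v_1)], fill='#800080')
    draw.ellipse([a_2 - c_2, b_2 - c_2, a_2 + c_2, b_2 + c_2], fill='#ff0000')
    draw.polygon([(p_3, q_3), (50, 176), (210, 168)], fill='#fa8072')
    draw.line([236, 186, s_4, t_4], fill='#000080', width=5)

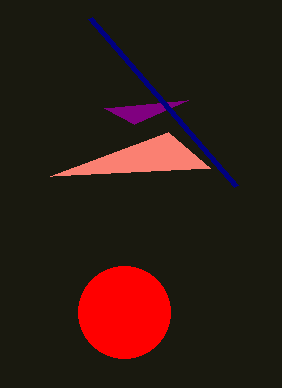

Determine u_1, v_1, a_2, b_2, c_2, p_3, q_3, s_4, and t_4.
u_1 = 104
v_1 = 108
a_2 = 124
b_2 = 312
c_2 = 46
p_3 = 168
q_3 = 132
s_4 = 90
t_4 = 18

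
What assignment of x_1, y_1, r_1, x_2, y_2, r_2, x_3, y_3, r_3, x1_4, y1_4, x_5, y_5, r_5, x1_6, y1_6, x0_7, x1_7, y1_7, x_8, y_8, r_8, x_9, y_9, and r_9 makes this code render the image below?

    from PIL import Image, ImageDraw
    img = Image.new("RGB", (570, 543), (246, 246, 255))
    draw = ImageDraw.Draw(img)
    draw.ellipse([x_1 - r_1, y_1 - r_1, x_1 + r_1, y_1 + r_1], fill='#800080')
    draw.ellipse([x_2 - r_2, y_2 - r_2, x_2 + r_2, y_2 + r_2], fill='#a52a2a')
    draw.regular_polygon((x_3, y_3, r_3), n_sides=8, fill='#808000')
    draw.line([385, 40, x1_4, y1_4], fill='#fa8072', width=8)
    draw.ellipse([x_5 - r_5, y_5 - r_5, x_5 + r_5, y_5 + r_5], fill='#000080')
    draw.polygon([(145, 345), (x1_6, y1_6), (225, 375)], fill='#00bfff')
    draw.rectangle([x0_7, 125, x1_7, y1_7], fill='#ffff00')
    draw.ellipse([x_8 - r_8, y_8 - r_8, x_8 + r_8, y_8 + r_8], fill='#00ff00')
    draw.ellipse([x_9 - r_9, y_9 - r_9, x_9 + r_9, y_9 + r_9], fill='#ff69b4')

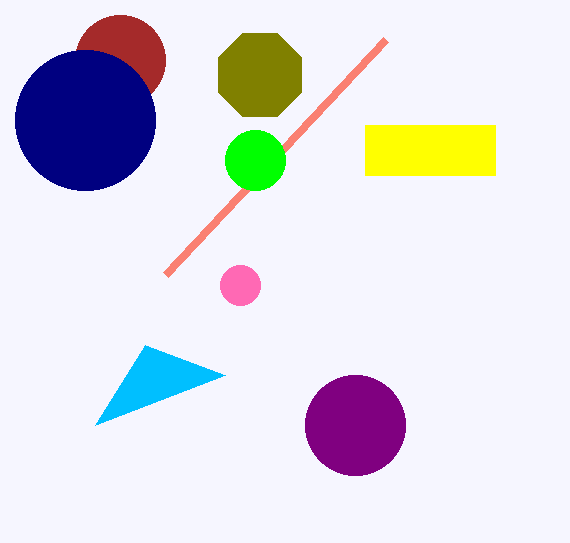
x_1 = 355; y_1 = 425; r_1 = 50; x_2 = 120; y_2 = 60; r_2 = 45; x_3 = 260; y_3 = 75; r_3 = 45; x1_4 = 165; y1_4 = 275; x_5 = 85; y_5 = 120; r_5 = 70; x1_6 = 95; y1_6 = 425; x0_7 = 365; x1_7 = 495; y1_7 = 175; x_8 = 255; y_8 = 160; r_8 = 30; x_9 = 240; y_9 = 285; r_9 = 20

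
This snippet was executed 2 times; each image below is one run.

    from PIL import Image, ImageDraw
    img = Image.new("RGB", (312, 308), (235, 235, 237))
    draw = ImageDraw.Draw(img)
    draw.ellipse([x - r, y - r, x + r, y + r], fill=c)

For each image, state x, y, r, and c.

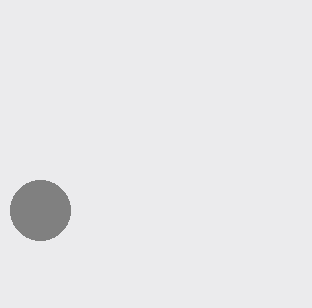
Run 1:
x = 40, y = 210, r = 30, c = 'gray'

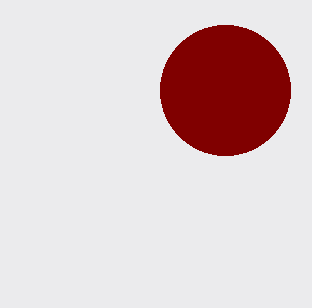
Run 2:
x = 225
y = 90
r = 65
c = 'maroon'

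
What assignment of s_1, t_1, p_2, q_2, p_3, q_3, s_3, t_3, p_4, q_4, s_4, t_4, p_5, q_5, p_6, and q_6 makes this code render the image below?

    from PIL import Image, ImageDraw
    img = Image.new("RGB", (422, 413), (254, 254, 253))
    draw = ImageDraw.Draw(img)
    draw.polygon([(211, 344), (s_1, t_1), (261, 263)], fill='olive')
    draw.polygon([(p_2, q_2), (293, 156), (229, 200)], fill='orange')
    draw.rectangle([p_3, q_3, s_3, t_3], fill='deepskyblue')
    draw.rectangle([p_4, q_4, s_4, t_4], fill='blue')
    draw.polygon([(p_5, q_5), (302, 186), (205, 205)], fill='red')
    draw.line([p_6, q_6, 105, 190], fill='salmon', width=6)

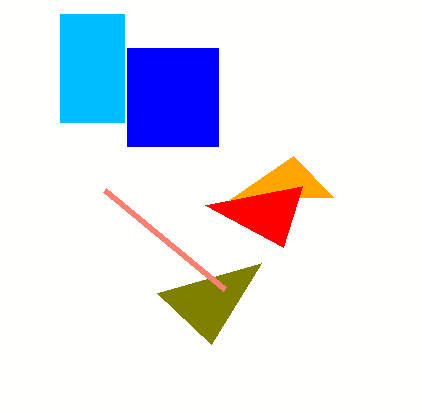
s_1 = 157; t_1 = 293; p_2 = 333; q_2 = 197; p_3 = 60; q_3 = 14; s_3 = 124; t_3 = 122; p_4 = 127; q_4 = 48; s_4 = 218; t_4 = 146; p_5 = 283; q_5 = 247; p_6 = 225; q_6 = 289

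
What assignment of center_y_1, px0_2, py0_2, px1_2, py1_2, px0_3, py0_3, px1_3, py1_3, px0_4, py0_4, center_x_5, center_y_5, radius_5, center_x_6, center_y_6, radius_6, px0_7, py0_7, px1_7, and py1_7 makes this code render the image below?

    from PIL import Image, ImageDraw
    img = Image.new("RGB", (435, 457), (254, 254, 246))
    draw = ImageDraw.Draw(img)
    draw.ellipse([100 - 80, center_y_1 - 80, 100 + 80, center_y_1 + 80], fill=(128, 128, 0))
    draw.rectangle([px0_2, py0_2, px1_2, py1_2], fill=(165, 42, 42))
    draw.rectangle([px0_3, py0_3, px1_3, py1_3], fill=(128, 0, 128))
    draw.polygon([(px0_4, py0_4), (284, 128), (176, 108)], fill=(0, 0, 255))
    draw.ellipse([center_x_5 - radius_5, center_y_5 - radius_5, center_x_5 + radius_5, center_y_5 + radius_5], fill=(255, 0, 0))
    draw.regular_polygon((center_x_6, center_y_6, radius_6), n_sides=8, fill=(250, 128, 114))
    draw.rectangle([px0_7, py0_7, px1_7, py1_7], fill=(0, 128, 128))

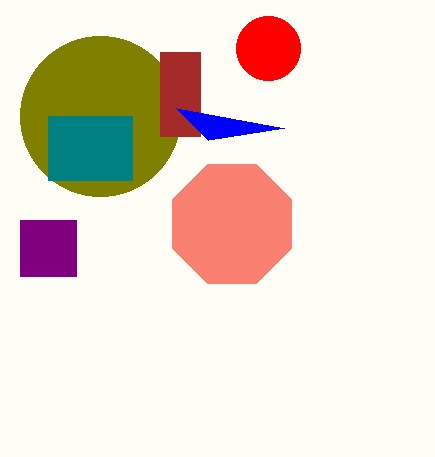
center_y_1 = 116
px0_2 = 160
py0_2 = 52
px1_2 = 200
py1_2 = 136
px0_3 = 20
py0_3 = 220
px1_3 = 76
py1_3 = 276
px0_4 = 208
py0_4 = 140
center_x_5 = 268
center_y_5 = 48
radius_5 = 32
center_x_6 = 232
center_y_6 = 224
radius_6 = 64
px0_7 = 48
py0_7 = 116
px1_7 = 132
py1_7 = 180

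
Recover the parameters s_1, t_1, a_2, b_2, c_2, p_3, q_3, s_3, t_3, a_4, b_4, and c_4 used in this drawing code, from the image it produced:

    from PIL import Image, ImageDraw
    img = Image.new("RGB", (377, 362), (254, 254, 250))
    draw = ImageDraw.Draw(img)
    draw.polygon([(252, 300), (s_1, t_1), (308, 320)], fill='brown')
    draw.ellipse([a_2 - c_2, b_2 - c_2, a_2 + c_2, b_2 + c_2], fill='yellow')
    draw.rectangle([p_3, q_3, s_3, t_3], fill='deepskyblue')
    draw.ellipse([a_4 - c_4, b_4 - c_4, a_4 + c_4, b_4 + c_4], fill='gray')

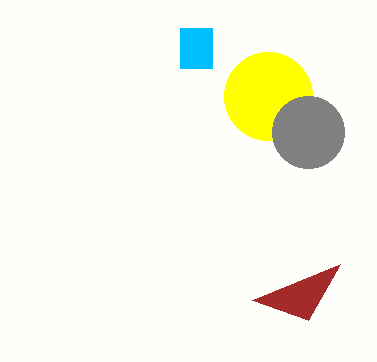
s_1 = 340; t_1 = 264; a_2 = 268; b_2 = 96; c_2 = 44; p_3 = 180; q_3 = 28; s_3 = 212; t_3 = 68; a_4 = 308; b_4 = 132; c_4 = 36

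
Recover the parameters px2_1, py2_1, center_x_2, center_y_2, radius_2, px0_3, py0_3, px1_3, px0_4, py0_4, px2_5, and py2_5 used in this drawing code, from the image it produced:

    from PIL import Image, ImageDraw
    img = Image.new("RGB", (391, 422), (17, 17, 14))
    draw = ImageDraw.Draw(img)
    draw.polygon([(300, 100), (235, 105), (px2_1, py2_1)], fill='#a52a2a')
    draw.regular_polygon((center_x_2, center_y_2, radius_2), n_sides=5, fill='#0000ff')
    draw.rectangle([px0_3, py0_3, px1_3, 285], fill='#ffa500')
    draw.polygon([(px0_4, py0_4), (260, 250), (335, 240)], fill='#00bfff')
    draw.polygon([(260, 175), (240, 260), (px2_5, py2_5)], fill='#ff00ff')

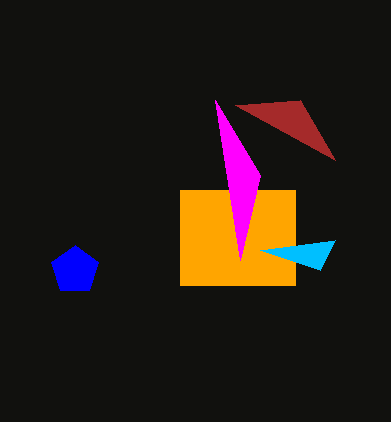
px2_1 = 335, py2_1 = 160, center_x_2 = 75, center_y_2 = 270, radius_2 = 25, px0_3 = 180, py0_3 = 190, px1_3 = 295, px0_4 = 320, py0_4 = 270, px2_5 = 215, py2_5 = 100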